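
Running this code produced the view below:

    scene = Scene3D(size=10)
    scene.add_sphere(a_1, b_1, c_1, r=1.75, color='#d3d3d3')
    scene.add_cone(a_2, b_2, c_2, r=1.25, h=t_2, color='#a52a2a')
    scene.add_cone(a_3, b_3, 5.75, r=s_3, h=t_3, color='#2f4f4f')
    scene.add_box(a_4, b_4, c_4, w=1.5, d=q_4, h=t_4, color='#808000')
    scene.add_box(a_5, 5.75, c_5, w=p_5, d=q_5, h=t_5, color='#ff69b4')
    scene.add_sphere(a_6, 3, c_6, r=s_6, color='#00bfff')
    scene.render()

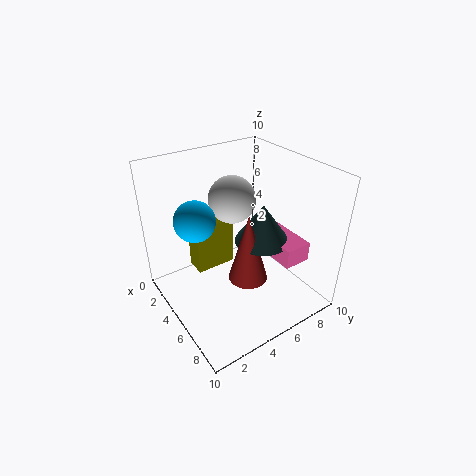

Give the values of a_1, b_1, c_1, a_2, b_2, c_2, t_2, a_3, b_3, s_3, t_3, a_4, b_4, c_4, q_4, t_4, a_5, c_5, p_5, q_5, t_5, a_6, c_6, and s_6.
a_1 = 2.75, b_1 = 6, c_1 = 6.75, a_2 = 7.25, b_2 = 4.25, c_2 = 3.5, t_2 = 4.5, a_3 = 7, b_3 = 5.5, s_3 = 1.75, t_3 = 2.5, a_4 = 1.75, b_4 = 2.75, c_4 = 1.75, q_4 = 3, t_4 = 3.75, a_5 = 6, c_5 = 4.75, p_5 = 3.25, q_5 = 1.75, t_5 = 1.25, a_6 = 2.5, c_6 = 5.75, s_6 = 1.5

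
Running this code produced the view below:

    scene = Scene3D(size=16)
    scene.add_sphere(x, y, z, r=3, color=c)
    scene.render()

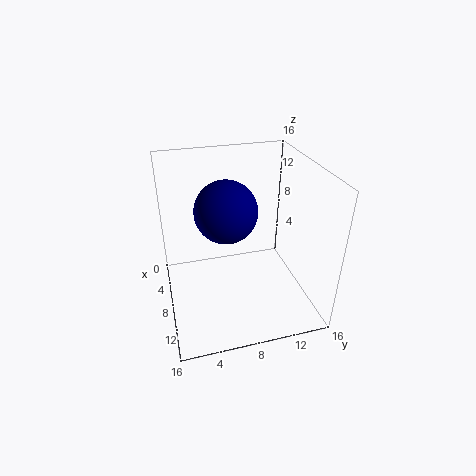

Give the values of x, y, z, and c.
x = 11, y = 6, z = 13, c = 'navy'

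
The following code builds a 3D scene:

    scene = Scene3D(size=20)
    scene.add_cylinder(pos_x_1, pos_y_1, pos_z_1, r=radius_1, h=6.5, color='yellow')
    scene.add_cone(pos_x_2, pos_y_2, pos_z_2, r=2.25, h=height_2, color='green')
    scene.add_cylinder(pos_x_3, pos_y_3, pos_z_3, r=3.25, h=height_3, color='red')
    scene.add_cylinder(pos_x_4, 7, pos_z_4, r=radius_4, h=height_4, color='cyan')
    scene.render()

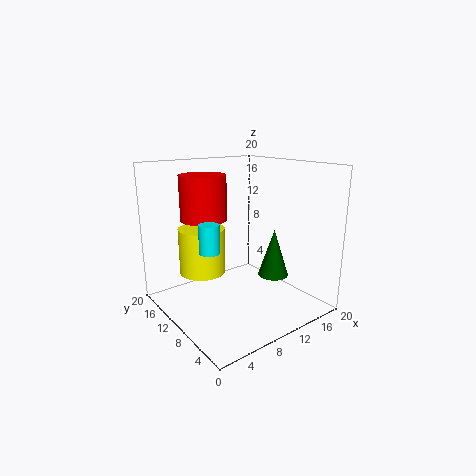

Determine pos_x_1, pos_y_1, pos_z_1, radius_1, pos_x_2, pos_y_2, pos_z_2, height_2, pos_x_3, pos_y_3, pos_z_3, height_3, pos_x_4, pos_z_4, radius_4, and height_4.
pos_x_1 = 6.25; pos_y_1 = 13.5; pos_z_1 = 4.75; radius_1 = 3.25; pos_x_2 = 15.5; pos_y_2 = 8.5; pos_z_2 = 3.5; height_2 = 7; pos_x_3 = 7; pos_y_3 = 14; pos_z_3 = 12.25; height_3 = 6.25; pos_x_4 = 3.5; pos_z_4 = 10.25; radius_4 = 1.25; height_4 = 3.5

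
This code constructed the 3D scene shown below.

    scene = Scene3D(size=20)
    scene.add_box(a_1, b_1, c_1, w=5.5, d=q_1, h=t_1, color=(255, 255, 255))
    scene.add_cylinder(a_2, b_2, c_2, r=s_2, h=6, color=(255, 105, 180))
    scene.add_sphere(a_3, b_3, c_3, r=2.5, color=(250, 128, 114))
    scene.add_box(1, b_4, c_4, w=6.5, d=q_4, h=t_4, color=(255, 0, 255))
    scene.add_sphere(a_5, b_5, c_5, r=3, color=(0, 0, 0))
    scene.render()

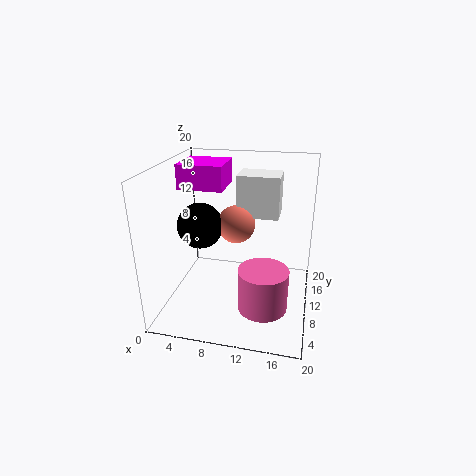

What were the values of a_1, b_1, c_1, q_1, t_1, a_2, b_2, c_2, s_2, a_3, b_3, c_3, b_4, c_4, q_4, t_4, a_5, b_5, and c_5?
a_1 = 10, b_1 = 9, c_1 = 13.5, q_1 = 4, t_1 = 5.5, a_2 = 14, b_2 = 8, c_2 = 0.5, s_2 = 3.5, a_3 = 10, b_3 = 9, c_3 = 12.5, b_4 = 11, c_4 = 16, q_4 = 6, t_4 = 3.5, a_5 = 5.5, b_5 = 7.5, c_5 = 12.5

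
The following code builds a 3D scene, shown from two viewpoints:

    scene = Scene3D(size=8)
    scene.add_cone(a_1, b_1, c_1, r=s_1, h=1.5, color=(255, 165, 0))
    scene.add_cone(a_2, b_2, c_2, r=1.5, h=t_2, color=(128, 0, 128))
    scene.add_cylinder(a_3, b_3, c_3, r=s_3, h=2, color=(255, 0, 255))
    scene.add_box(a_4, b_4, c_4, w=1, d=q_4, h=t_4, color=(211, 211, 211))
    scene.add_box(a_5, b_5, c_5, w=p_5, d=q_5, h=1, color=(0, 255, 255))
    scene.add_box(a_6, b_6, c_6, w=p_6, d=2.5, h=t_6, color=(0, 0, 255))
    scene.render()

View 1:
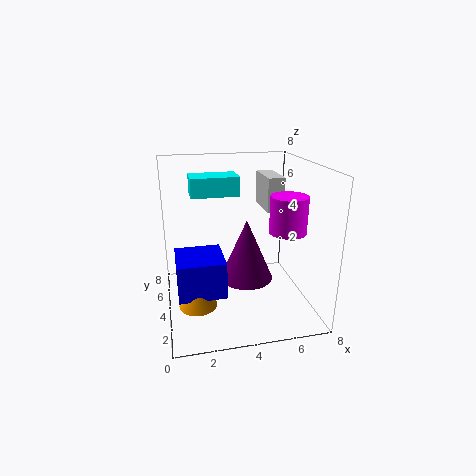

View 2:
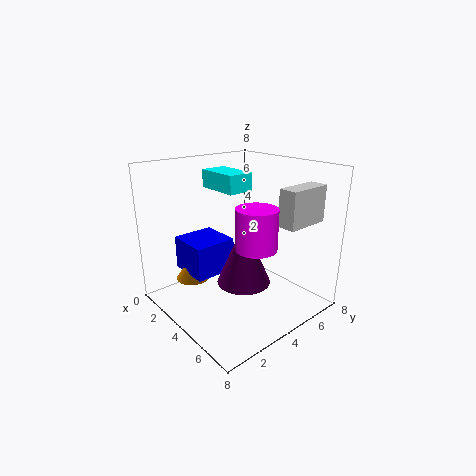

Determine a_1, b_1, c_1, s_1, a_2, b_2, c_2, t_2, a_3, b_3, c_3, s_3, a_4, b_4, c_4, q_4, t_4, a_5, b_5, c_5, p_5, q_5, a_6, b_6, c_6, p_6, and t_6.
a_1 = 1.5
b_1 = 2.5
c_1 = 1
s_1 = 1
a_2 = 4.5
b_2 = 4
c_2 = 1.5
t_2 = 3.5
a_3 = 6.5
b_3 = 3
c_3 = 4.5
s_3 = 1
a_4 = 6
b_4 = 5
c_4 = 5
q_4 = 2.5
t_4 = 2
a_5 = 1.5
b_5 = 3.5
c_5 = 6.5
p_5 = 2.5
q_5 = 1.5
a_6 = 0.5
b_6 = 2
c_6 = 1.5
p_6 = 2.5
t_6 = 2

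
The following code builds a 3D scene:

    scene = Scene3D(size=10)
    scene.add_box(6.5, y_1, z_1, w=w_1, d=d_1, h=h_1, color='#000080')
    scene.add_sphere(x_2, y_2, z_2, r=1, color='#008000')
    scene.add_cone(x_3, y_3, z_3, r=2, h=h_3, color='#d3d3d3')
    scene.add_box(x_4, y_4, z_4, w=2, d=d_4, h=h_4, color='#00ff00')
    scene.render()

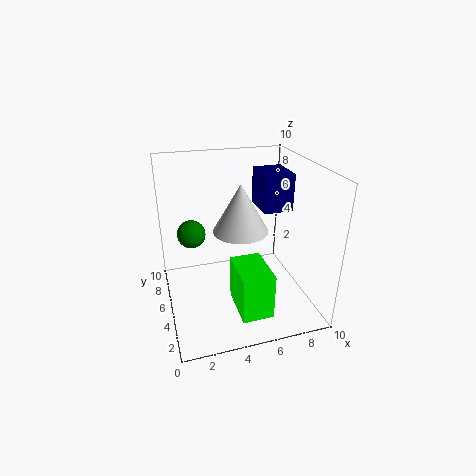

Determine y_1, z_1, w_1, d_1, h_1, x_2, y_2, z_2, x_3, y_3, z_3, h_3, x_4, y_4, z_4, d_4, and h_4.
y_1 = 4, z_1 = 7, w_1 = 2, d_1 = 2.5, h_1 = 2.5, x_2 = 2, y_2 = 6.5, z_2 = 5, x_3 = 5.5, y_3 = 6, z_3 = 5, h_3 = 3.5, x_4 = 4, y_4 = 0.5, z_4 = 1.5, d_4 = 3, h_4 = 3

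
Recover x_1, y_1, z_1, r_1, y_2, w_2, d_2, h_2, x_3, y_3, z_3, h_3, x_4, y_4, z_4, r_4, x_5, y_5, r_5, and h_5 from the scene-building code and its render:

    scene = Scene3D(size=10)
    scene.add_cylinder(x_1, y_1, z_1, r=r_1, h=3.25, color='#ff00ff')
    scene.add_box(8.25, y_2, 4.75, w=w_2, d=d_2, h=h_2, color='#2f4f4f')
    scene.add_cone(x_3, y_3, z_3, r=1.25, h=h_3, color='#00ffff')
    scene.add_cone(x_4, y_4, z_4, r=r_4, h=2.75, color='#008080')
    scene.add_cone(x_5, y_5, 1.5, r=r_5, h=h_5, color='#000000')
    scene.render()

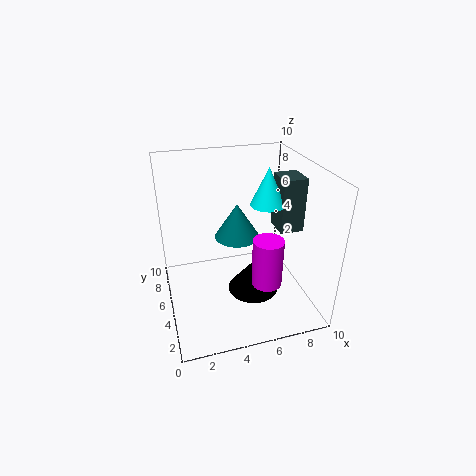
x_1 = 6.25; y_1 = 2.5; z_1 = 2.75; r_1 = 1; y_2 = 5; w_2 = 1.75; d_2 = 2; h_2 = 4; x_3 = 7.5; y_3 = 6; z_3 = 6.75; h_3 = 2.75; x_4 = 5.75; y_4 = 7.75; z_4 = 3.5; r_4 = 1.75; x_5 = 5.75; y_5 = 3.75; r_5 = 1.75; h_5 = 2.25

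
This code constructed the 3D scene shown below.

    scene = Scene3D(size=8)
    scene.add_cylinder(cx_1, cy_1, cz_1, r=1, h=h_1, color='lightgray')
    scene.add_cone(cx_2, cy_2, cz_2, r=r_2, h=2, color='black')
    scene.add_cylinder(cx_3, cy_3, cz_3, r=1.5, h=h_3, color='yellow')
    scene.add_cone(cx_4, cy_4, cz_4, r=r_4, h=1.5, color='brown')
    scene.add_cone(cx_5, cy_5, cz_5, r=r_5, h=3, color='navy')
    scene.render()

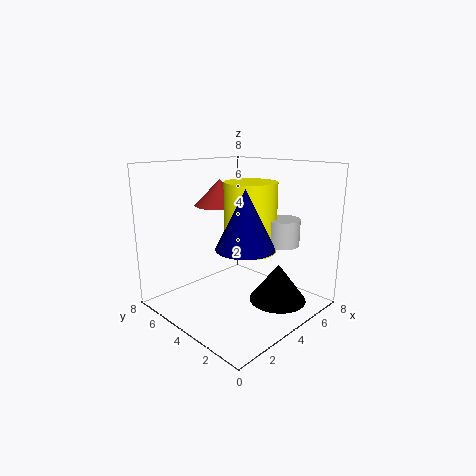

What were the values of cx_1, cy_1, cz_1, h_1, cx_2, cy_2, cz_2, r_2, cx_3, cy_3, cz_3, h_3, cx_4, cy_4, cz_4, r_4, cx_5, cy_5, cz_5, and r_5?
cx_1 = 6
cy_1 = 2.5
cz_1 = 3.5
h_1 = 1.5
cx_2 = 4.5
cy_2 = 1.5
cz_2 = 1
r_2 = 1.5
cx_3 = 5
cy_3 = 4
cz_3 = 3
h_3 = 4
cx_4 = 4.5
cy_4 = 6
cz_4 = 5.5
r_4 = 1.5
cx_5 = 3
cy_5 = 2.5
cz_5 = 4
r_5 = 1.5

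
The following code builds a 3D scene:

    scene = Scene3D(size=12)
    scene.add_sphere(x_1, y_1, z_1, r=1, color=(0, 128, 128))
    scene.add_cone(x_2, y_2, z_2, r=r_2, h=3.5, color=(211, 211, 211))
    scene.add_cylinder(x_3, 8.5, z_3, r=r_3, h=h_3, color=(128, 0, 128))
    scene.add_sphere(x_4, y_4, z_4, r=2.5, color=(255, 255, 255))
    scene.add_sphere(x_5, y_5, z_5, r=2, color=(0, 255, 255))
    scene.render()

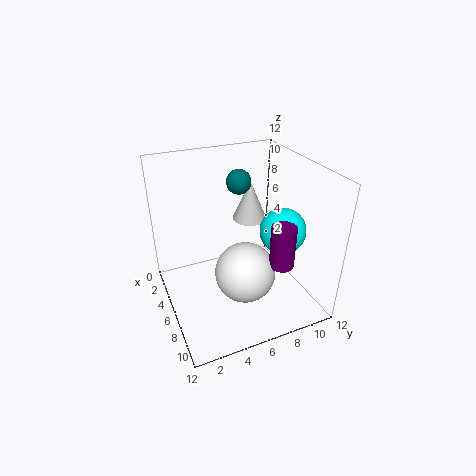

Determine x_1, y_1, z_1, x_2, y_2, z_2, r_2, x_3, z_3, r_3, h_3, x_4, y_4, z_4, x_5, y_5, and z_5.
x_1 = 5, y_1 = 6.5, z_1 = 10.5, x_2 = 4, y_2 = 8, z_2 = 6.5, r_2 = 1.5, x_3 = 9, z_3 = 4.5, r_3 = 1, h_3 = 3.5, x_4 = 7.5, y_4 = 6, z_4 = 3.5, x_5 = 6.5, y_5 = 10, z_5 = 6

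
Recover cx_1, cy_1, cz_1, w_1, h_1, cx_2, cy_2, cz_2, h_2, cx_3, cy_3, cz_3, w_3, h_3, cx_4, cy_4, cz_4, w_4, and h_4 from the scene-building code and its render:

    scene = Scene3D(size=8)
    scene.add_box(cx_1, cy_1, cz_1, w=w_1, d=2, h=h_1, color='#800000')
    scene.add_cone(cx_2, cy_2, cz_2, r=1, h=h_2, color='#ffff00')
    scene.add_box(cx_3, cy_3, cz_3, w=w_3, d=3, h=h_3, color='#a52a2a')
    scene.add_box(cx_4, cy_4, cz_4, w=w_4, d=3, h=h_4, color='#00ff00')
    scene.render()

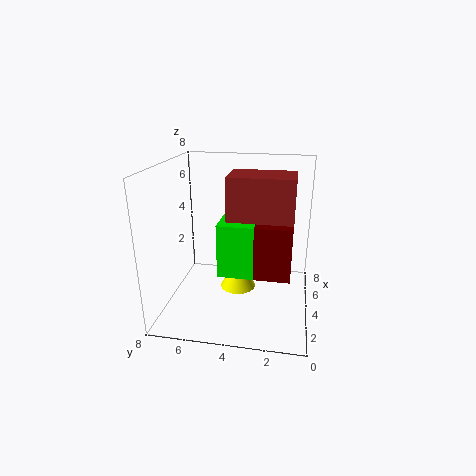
cx_1 = 3; cy_1 = 1; cz_1 = 2; w_1 = 1; h_1 = 3; cx_2 = 4; cy_2 = 4; cz_2 = 1; h_2 = 2; cx_3 = 1; cy_3 = 1; cz_3 = 6; w_3 = 2; h_3 = 2; cx_4 = 3; cy_4 = 2; cz_4 = 2; w_4 = 2; h_4 = 3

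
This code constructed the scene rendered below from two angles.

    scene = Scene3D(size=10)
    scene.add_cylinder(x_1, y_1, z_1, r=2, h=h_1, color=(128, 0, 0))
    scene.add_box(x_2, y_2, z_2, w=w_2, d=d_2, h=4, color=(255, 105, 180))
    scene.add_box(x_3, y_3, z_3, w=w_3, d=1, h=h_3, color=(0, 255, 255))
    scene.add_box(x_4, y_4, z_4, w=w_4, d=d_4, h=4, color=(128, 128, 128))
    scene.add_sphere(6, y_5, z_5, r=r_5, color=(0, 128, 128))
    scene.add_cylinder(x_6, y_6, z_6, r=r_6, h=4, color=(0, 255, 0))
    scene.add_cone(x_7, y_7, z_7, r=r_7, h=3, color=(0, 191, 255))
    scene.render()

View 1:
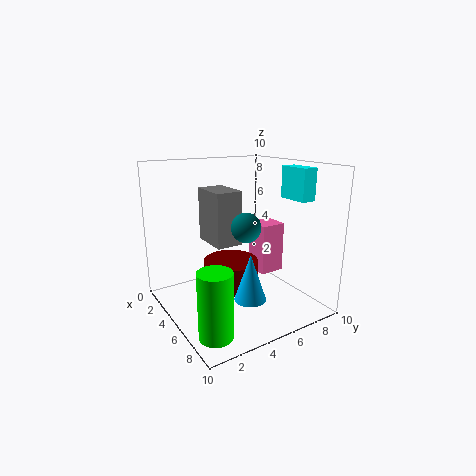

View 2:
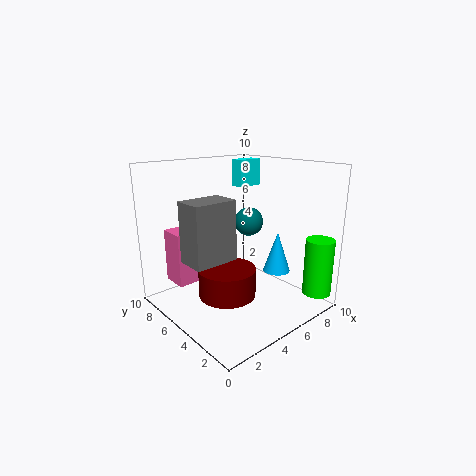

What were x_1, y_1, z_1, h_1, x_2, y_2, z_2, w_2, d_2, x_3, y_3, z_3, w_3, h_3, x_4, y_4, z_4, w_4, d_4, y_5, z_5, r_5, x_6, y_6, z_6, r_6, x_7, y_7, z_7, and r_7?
x_1 = 4, y_1 = 5, z_1 = 1, h_1 = 2, x_2 = 2, y_2 = 8, z_2 = 1, w_2 = 2, d_2 = 2, x_3 = 7, y_3 = 7, z_3 = 8, w_3 = 2, h_3 = 2, x_4 = 1, y_4 = 4, z_4 = 4, w_4 = 3, d_4 = 2, y_5 = 5, z_5 = 6, r_5 = 1, x_6 = 9, y_6 = 1, z_6 = 1, r_6 = 1, x_7 = 8, y_7 = 4, z_7 = 2, r_7 = 1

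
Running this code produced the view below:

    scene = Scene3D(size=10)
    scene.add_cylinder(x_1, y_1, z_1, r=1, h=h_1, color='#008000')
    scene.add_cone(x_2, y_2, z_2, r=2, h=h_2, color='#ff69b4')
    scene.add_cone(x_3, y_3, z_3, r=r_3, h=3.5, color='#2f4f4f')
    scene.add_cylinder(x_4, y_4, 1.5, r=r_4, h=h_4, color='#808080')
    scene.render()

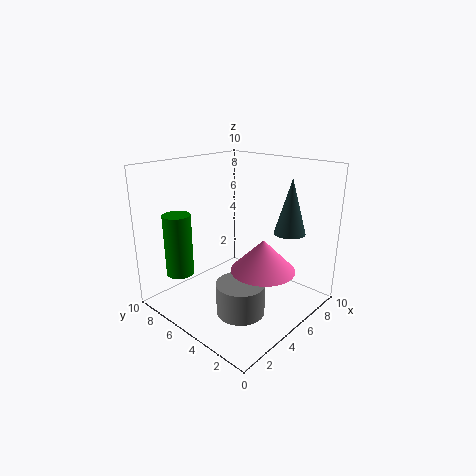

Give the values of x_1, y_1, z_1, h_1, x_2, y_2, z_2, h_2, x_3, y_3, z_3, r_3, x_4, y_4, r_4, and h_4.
x_1 = 2.5, y_1 = 8.5, z_1 = 2, h_1 = 4.5, x_2 = 4, y_2 = 2, z_2 = 4, h_2 = 2, x_3 = 6, y_3 = 1.5, z_3 = 6, r_3 = 1, x_4 = 2.5, y_4 = 2.5, r_4 = 1.5, h_4 = 2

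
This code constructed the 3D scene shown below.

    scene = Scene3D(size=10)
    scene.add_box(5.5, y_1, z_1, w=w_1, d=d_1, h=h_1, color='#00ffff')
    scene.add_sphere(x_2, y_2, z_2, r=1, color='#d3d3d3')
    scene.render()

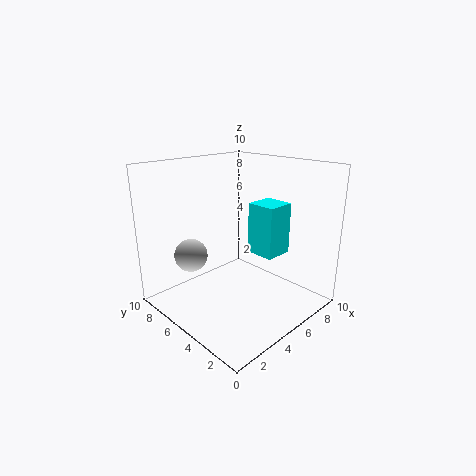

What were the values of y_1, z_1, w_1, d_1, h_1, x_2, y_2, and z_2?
y_1 = 2.5, z_1 = 4, w_1 = 2, d_1 = 2, h_1 = 3.5, x_2 = 1, y_2 = 5, z_2 = 5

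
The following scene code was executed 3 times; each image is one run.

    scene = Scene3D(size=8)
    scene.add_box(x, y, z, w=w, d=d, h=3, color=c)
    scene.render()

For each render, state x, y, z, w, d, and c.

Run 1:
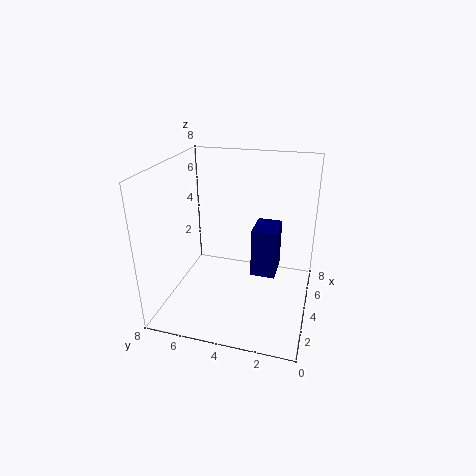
x = 5; y = 2; z = 1; w = 2; d = 1.5; c = 'navy'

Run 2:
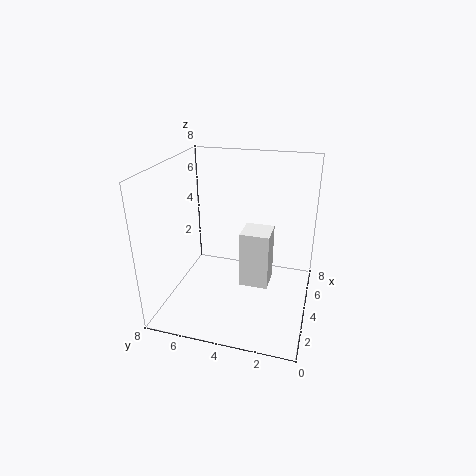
x = 2.5; y = 2; z = 2; w = 1.5; d = 1.5; c = 'white'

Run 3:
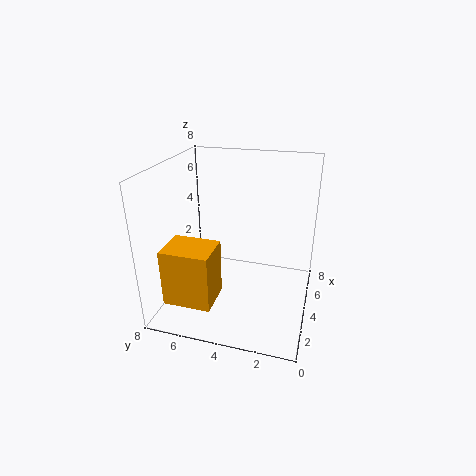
x = 0.5; y = 4.5; z = 1.5; w = 2; d = 2.5; c = 'orange'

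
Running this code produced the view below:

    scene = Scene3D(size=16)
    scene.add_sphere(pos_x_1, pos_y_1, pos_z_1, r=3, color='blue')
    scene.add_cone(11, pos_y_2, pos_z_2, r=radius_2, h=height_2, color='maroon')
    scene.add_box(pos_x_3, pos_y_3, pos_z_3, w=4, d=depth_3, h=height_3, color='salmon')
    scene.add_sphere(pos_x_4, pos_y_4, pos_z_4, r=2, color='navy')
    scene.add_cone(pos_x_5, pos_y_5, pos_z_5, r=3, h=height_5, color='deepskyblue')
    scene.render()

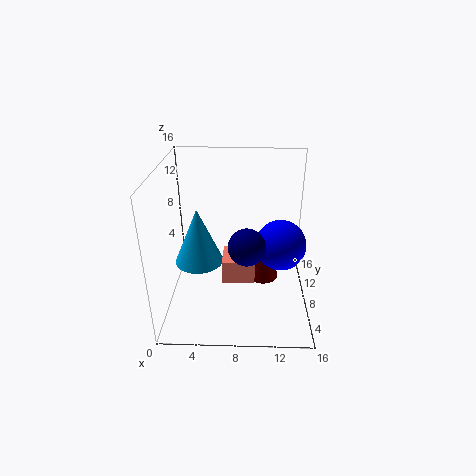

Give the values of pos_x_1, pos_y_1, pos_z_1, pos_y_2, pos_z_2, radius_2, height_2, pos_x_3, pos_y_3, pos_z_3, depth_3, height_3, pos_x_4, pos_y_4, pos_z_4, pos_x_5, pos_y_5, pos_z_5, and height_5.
pos_x_1 = 13
pos_y_1 = 10
pos_z_1 = 6
pos_y_2 = 11
pos_z_2 = 1
radius_2 = 2
height_2 = 7
pos_x_3 = 6
pos_y_3 = 9
pos_z_3 = 1
depth_3 = 4
height_3 = 3
pos_x_4 = 9
pos_y_4 = 6
pos_z_4 = 8
pos_x_5 = 3
pos_y_5 = 11
pos_z_5 = 3
height_5 = 7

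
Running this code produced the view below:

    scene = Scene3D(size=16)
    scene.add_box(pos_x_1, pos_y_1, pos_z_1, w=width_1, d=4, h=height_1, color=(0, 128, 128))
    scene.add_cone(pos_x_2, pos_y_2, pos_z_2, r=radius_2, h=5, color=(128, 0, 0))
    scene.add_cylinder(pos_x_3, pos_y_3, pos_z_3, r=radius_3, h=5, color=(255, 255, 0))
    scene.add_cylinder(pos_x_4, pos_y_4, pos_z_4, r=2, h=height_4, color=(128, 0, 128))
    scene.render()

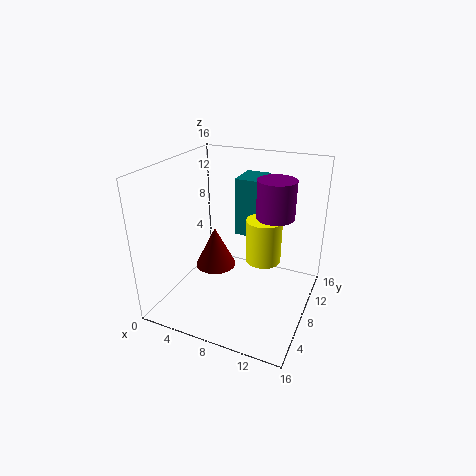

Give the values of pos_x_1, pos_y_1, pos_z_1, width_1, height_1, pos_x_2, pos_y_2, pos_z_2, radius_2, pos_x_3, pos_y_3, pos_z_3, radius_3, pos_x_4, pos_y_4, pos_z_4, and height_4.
pos_x_1 = 6
pos_y_1 = 11.5
pos_z_1 = 6.5
width_1 = 3
height_1 = 7
pos_x_2 = 4
pos_y_2 = 10
pos_z_2 = 2.5
radius_2 = 2.5
pos_x_3 = 10.5
pos_y_3 = 9.5
pos_z_3 = 5
radius_3 = 2
pos_x_4 = 12
pos_y_4 = 8.5
pos_z_4 = 11
height_4 = 4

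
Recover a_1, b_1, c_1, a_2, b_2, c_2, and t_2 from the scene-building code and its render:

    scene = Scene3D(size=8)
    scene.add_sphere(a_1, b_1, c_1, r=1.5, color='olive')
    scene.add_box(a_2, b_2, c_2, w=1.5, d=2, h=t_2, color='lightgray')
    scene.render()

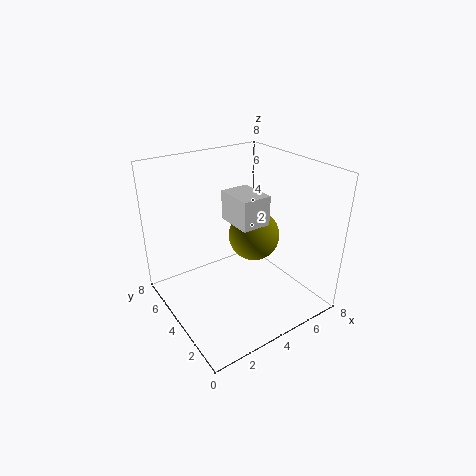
a_1 = 5.5
b_1 = 4.5
c_1 = 3.5
a_2 = 3
b_2 = 2
c_2 = 5.5
t_2 = 1.5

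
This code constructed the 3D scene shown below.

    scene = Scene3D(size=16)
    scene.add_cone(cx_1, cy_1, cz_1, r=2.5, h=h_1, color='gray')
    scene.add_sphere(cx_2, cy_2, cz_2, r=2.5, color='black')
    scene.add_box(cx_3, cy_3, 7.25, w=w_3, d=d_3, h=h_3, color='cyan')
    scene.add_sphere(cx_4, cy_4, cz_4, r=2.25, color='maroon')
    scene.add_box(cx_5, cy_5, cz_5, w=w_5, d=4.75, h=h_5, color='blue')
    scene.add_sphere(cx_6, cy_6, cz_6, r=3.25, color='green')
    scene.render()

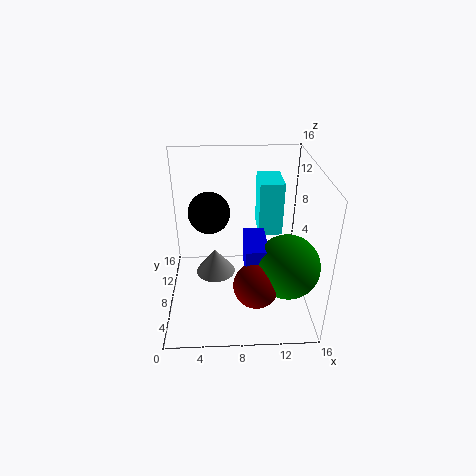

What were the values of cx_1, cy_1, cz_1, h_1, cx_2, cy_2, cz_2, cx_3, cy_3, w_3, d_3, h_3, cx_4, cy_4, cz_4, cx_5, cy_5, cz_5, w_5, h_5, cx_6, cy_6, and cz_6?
cx_1 = 5.25, cy_1 = 11.75, cz_1 = 0.75, h_1 = 3.25, cx_2 = 4.75, cy_2 = 11.75, cz_2 = 9.25, cx_3 = 10.5, cy_3 = 9.75, w_3 = 2.75, d_3 = 4.25, h_3 = 6.25, cx_4 = 9.5, cy_4 = 2.25, cz_4 = 6, cx_5 = 8.5, cy_5 = 2.75, cz_5 = 6.25, w_5 = 2.25, h_5 = 3.25, cx_6 = 12.75, cy_6 = 3.5, cz_6 = 7.25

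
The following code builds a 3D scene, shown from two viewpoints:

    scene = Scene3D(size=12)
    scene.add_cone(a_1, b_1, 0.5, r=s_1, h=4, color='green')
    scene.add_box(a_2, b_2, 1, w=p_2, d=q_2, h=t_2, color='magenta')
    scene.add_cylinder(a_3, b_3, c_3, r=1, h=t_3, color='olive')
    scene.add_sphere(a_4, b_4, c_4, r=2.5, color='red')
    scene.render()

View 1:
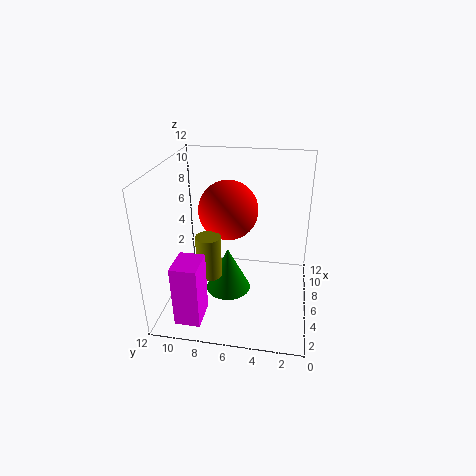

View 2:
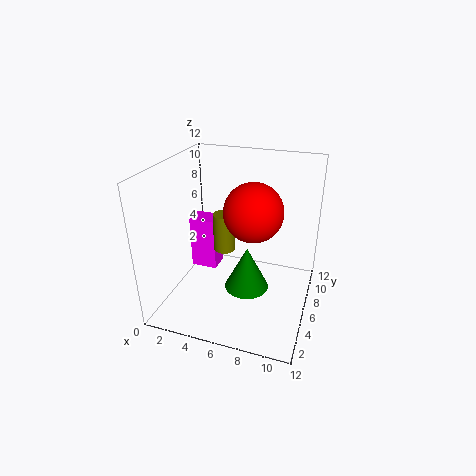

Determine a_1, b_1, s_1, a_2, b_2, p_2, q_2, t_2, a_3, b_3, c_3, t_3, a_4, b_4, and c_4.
a_1 = 6.5, b_1 = 7, s_1 = 2, a_2 = 0.5, b_2 = 8, p_2 = 2.5, q_2 = 2, t_2 = 5, a_3 = 4, b_3 = 8, c_3 = 3.5, t_3 = 3.5, a_4 = 7, b_4 = 7, c_4 = 8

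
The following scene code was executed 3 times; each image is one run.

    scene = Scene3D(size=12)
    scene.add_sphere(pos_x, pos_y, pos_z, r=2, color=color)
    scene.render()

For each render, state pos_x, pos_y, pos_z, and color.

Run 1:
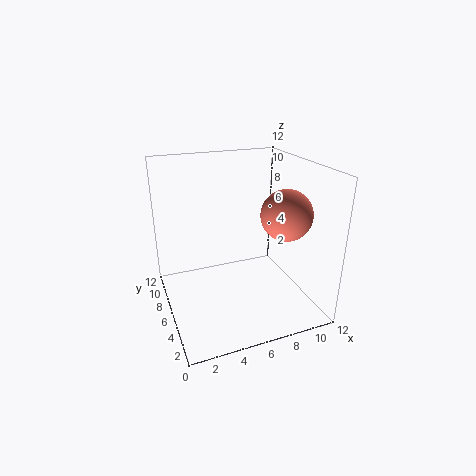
pos_x = 9, pos_y = 3.5, pos_z = 8.5, color = 'salmon'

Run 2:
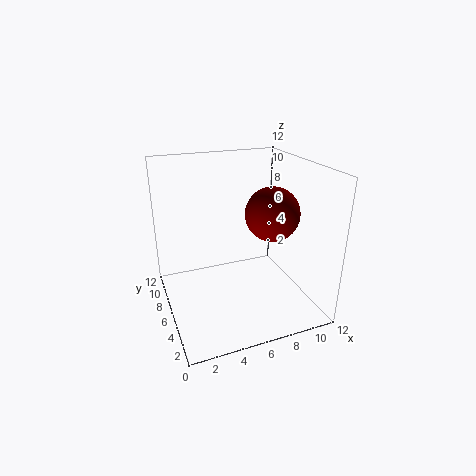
pos_x = 7.5, pos_y = 3, pos_z = 9, color = 'maroon'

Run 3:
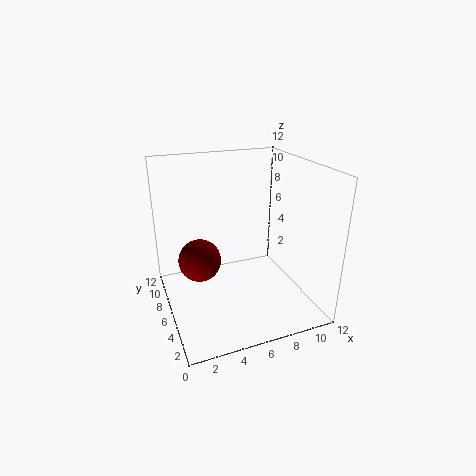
pos_x = 3.5, pos_y = 9.5, pos_z = 2.5, color = 'maroon'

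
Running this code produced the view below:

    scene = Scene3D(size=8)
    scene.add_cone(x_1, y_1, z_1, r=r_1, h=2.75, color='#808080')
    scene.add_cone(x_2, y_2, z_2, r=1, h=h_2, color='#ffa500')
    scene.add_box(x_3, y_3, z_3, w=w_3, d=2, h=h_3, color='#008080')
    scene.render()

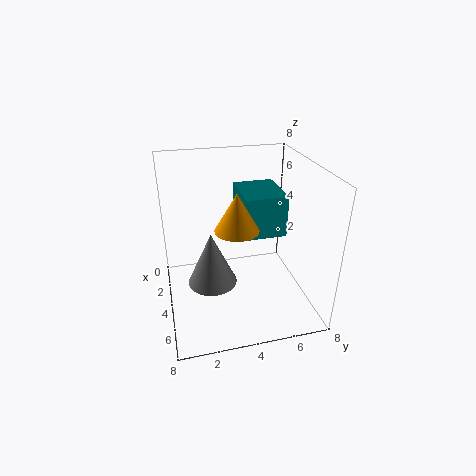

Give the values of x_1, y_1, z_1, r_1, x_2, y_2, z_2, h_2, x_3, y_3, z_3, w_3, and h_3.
x_1 = 5.5; y_1 = 2.25; z_1 = 2.5; r_1 = 1.25; x_2 = 6.75; y_2 = 3.25; z_2 = 6; h_2 = 1.75; x_3 = 4; y_3 = 3.75; z_3 = 5.25; w_3 = 2.5; h_3 = 2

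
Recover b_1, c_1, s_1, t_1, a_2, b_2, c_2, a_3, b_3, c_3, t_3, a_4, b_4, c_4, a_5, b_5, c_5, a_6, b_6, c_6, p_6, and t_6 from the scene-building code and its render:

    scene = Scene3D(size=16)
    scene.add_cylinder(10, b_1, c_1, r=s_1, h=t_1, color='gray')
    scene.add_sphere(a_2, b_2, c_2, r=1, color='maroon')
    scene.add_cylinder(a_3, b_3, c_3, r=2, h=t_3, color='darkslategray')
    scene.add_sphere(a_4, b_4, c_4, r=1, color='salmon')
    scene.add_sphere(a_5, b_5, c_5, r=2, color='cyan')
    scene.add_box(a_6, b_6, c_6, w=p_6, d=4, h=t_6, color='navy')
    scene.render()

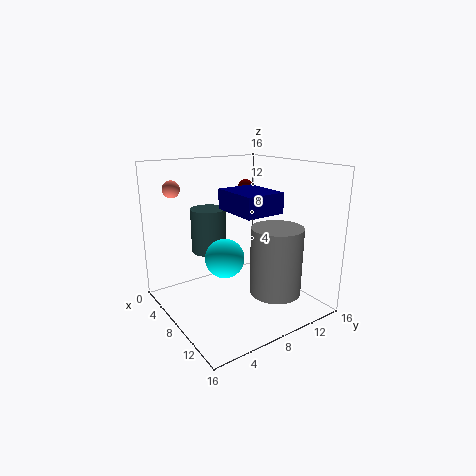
b_1 = 12; c_1 = 1; s_1 = 3; t_1 = 8; a_2 = 1; b_2 = 14; c_2 = 12; a_3 = 5; b_3 = 6; c_3 = 6; t_3 = 5; a_4 = 2; b_4 = 3; c_4 = 13; a_5 = 10; b_5 = 5; c_5 = 7; a_6 = 9; b_6 = 5; c_6 = 12; p_6 = 5; t_6 = 2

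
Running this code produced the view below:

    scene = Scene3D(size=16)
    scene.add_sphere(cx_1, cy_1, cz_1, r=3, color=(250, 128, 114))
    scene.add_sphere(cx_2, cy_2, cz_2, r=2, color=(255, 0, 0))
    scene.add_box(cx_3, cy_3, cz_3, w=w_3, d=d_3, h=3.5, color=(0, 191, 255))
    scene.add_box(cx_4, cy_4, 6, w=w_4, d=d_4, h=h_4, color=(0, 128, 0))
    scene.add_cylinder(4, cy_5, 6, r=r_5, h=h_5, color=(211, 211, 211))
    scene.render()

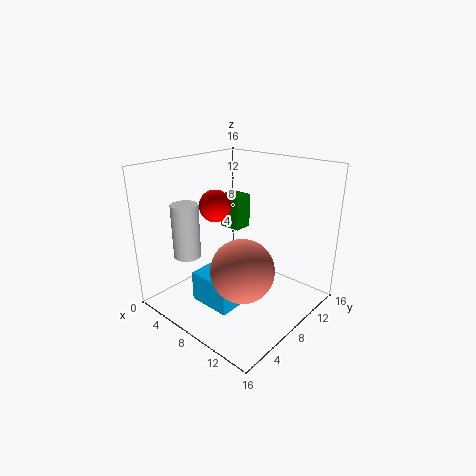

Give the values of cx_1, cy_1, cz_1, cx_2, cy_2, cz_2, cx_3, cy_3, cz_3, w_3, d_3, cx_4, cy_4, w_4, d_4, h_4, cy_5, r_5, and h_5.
cx_1 = 12.5
cy_1 = 3.5
cz_1 = 7.5
cx_2 = 2.5
cy_2 = 10
cz_2 = 10
cx_3 = 4.5
cy_3 = 4
cz_3 = 0.5
w_3 = 5
d_3 = 4
cx_4 = 0.5
cy_4 = 13
w_4 = 3
d_4 = 2.5
h_4 = 4.5
cy_5 = 4
r_5 = 1.5
h_5 = 6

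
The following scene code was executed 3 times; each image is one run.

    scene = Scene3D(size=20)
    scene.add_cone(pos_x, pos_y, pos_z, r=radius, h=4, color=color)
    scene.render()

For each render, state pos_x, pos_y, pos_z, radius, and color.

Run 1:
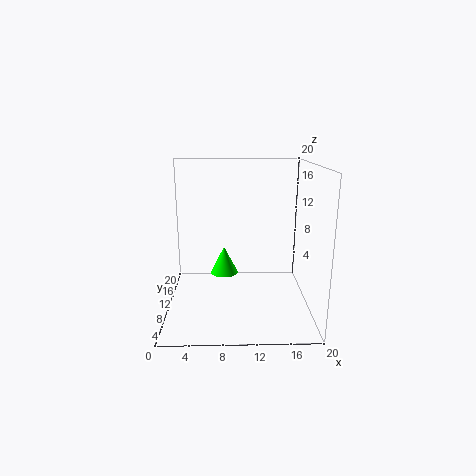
pos_x = 8
pos_y = 12
pos_z = 4
radius = 2
color = 'lime'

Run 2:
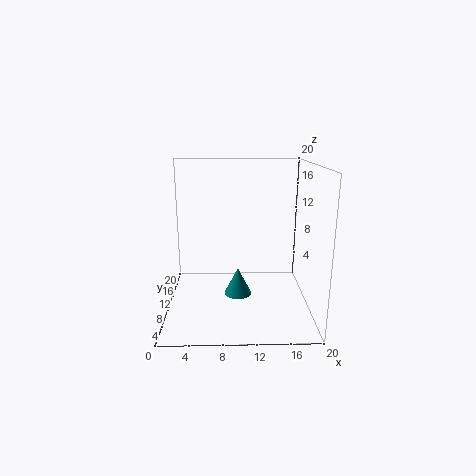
pos_x = 10
pos_y = 11
pos_z = 1
radius = 2
color = 'teal'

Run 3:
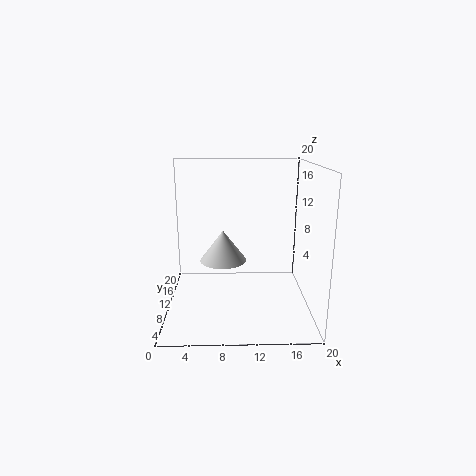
pos_x = 8
pos_y = 7
pos_z = 8
radius = 3
color = 'lightgray'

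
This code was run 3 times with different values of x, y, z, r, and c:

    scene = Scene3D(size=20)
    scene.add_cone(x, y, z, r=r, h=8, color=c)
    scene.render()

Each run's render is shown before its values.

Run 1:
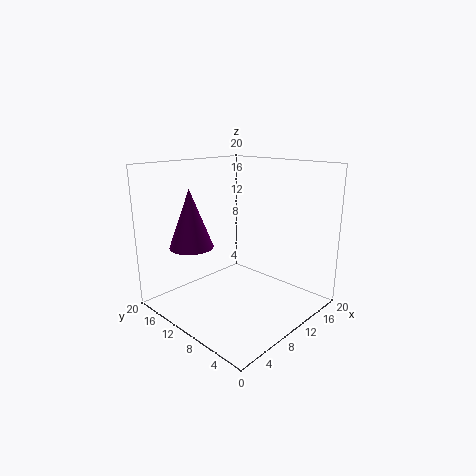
x = 5; y = 14; z = 9; r = 3; c = 'purple'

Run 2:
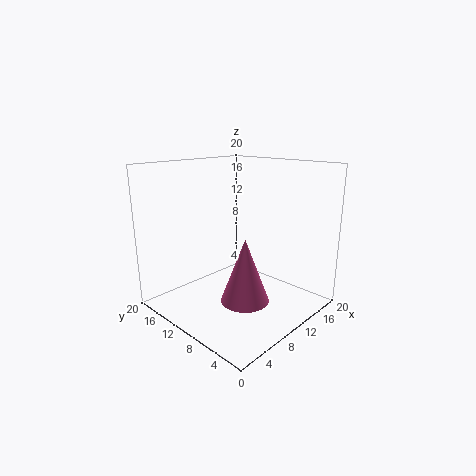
x = 6; y = 5; z = 4; r = 3; c = 'hotpink'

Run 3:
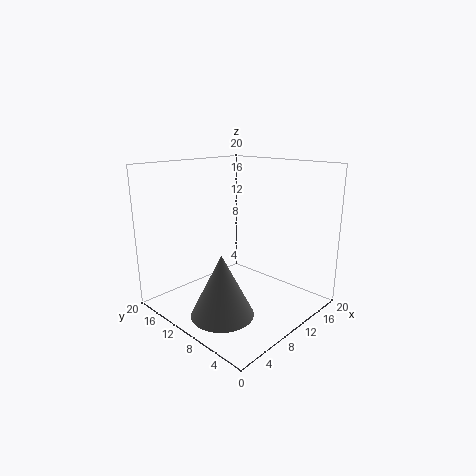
x = 4; y = 7; z = 2; r = 4; c = 'gray'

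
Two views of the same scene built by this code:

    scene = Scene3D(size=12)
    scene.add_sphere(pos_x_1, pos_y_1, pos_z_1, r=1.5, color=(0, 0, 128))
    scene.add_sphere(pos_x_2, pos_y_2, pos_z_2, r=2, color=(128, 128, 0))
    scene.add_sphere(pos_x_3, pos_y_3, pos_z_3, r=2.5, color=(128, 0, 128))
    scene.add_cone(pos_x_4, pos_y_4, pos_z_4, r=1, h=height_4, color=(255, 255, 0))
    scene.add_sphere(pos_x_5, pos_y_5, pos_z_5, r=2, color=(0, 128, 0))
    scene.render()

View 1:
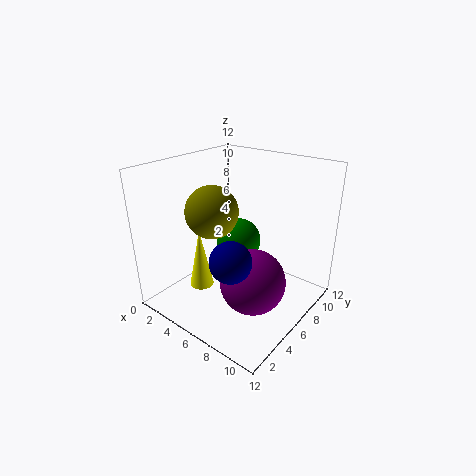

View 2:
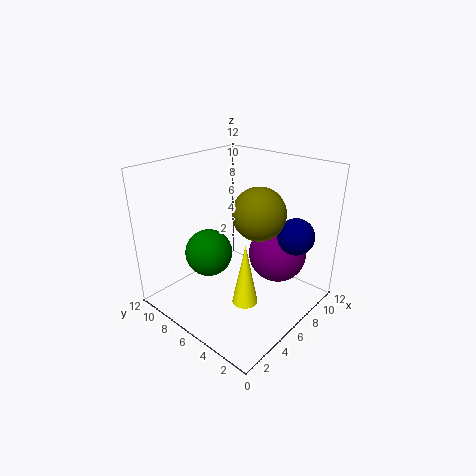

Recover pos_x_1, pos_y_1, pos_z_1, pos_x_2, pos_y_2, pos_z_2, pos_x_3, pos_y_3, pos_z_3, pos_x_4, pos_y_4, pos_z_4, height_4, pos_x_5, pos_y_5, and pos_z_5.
pos_x_1 = 8.5, pos_y_1 = 2, pos_z_1 = 6.5, pos_x_2 = 5.5, pos_y_2 = 3.5, pos_z_2 = 9, pos_x_3 = 9, pos_y_3 = 4, pos_z_3 = 4, pos_x_4 = 4, pos_y_4 = 3.5, pos_z_4 = 2, height_4 = 5, pos_x_5 = 4.5, pos_y_5 = 8, pos_z_5 = 4.5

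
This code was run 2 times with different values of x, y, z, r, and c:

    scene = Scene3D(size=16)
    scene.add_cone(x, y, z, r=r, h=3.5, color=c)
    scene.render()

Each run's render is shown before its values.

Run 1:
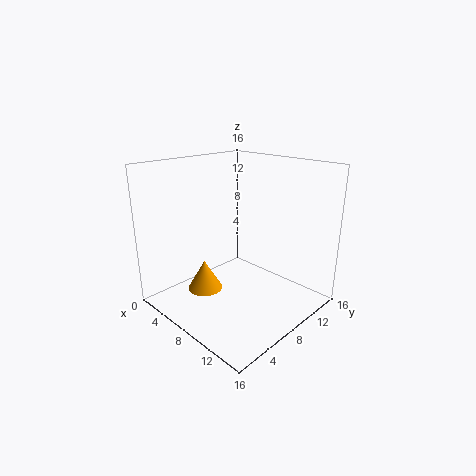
x = 5
y = 5.5
z = 1.5
r = 2
c = 'orange'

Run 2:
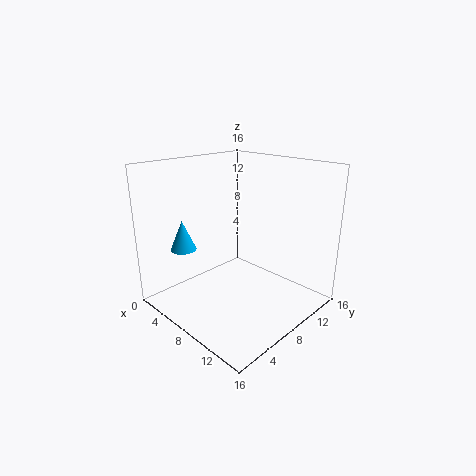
x = 2.5
y = 4.5
z = 6
r = 1.5
c = 'deepskyblue'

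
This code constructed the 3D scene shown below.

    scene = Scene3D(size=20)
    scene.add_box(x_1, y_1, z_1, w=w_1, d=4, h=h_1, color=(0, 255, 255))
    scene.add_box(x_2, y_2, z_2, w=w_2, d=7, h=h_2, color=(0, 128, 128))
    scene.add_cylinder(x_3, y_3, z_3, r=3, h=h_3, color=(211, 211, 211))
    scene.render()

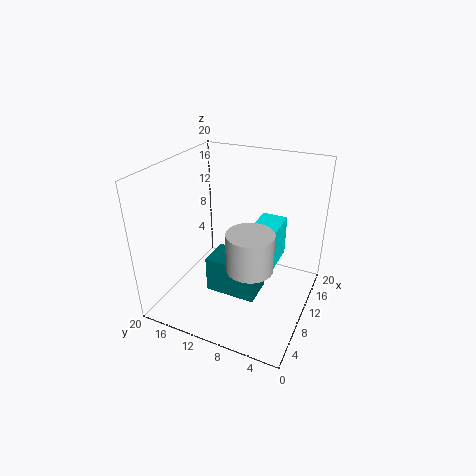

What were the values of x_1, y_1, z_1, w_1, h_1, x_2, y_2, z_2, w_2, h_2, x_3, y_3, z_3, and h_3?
x_1 = 13; y_1 = 6; z_1 = 3; w_1 = 7; h_1 = 6.5; x_2 = 6; y_2 = 6; z_2 = 3; w_2 = 4.5; h_2 = 5; x_3 = 6; y_3 = 6.5; z_3 = 8.5; h_3 = 5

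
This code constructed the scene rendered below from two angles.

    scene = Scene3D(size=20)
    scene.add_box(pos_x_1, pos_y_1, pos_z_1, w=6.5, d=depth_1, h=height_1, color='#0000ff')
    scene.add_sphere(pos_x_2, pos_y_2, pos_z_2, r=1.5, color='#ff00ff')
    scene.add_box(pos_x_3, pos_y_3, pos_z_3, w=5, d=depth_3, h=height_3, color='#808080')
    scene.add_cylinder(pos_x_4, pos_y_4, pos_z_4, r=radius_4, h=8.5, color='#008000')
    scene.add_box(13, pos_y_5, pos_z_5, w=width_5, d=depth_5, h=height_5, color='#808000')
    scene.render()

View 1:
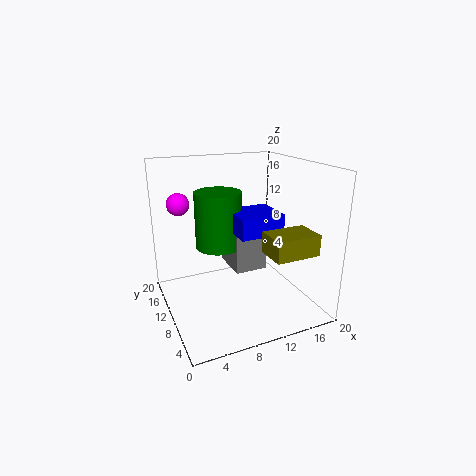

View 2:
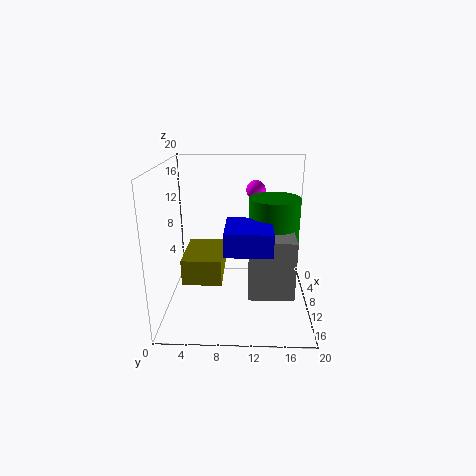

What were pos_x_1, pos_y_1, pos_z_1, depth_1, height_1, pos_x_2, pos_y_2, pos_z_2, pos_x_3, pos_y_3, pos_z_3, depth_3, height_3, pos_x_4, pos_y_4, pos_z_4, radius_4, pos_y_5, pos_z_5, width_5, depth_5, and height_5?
pos_x_1 = 10; pos_y_1 = 8.5; pos_z_1 = 10; depth_1 = 6; height_1 = 3; pos_x_2 = 2.5; pos_y_2 = 12.5; pos_z_2 = 15; pos_x_3 = 10.5; pos_y_3 = 11.5; pos_z_3 = 3.5; depth_3 = 6; height_3 = 8; pos_x_4 = 9; pos_y_4 = 15; pos_z_4 = 7; radius_4 = 3.5; pos_y_5 = 4; pos_z_5 = 8; width_5 = 6.5; depth_5 = 4.5; height_5 = 3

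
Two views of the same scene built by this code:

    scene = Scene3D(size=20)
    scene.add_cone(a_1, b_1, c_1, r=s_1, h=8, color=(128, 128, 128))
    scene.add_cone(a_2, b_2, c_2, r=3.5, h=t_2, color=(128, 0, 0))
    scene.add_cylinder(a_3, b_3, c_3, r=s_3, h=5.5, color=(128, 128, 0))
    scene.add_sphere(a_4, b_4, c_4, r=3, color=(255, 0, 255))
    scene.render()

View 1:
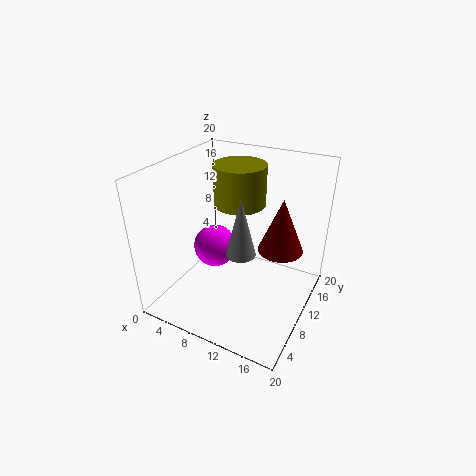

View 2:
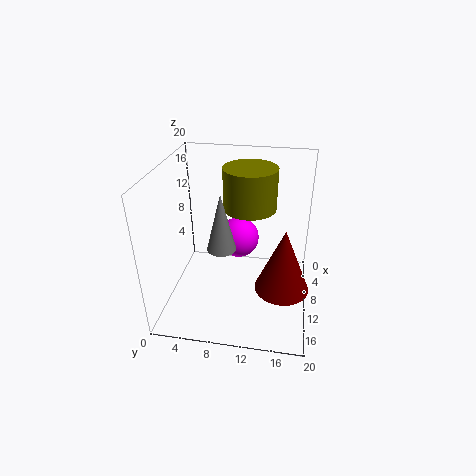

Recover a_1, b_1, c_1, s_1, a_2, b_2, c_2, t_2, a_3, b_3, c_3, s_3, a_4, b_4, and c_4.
a_1 = 11.5
b_1 = 8
c_1 = 9
s_1 = 2
a_2 = 14
b_2 = 16.5
c_2 = 5.5
t_2 = 8.5
a_3 = 9.5
b_3 = 11.5
c_3 = 14.5
s_3 = 3.5
a_4 = 6.5
b_4 = 9.5
c_4 = 8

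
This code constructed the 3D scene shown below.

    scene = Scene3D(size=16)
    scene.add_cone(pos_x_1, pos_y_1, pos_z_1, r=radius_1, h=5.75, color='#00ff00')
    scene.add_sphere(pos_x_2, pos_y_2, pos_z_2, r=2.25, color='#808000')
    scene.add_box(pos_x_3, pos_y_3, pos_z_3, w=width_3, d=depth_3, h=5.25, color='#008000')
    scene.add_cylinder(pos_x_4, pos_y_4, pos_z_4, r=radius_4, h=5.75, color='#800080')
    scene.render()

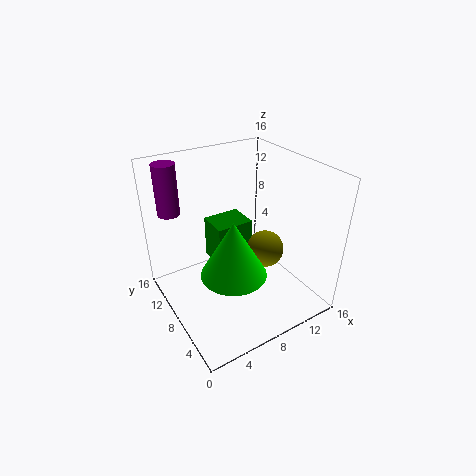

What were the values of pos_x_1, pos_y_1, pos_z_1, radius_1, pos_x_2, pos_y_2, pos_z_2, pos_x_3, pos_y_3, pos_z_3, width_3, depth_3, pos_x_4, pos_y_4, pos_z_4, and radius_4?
pos_x_1 = 5
pos_y_1 = 4
pos_z_1 = 7
radius_1 = 3.25
pos_x_2 = 12.25
pos_y_2 = 8.5
pos_z_2 = 4.75
pos_x_3 = 6.75
pos_y_3 = 10
pos_z_3 = 3
width_3 = 4.5
depth_3 = 3.75
pos_x_4 = 2.25
pos_y_4 = 13.25
pos_z_4 = 10.25
radius_4 = 1.25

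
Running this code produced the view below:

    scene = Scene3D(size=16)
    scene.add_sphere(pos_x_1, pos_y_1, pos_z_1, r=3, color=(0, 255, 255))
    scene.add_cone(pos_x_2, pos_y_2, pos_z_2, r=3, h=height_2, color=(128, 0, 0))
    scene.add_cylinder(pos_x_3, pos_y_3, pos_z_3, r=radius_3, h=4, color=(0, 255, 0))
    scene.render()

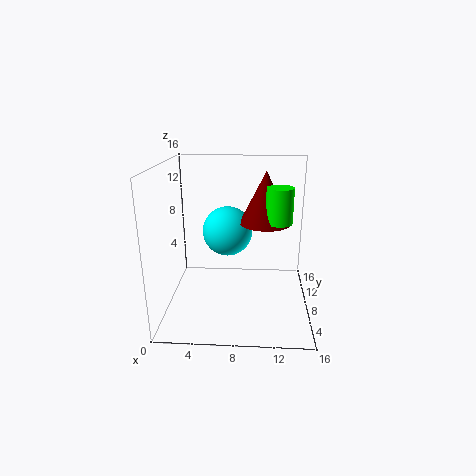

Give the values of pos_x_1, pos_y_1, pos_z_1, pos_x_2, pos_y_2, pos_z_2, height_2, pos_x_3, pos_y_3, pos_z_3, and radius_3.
pos_x_1 = 6.5, pos_y_1 = 11.5, pos_z_1 = 7.5, pos_x_2 = 11, pos_y_2 = 10.5, pos_z_2 = 9, height_2 = 6, pos_x_3 = 12.5, pos_y_3 = 9, pos_z_3 = 9.5, radius_3 = 1.5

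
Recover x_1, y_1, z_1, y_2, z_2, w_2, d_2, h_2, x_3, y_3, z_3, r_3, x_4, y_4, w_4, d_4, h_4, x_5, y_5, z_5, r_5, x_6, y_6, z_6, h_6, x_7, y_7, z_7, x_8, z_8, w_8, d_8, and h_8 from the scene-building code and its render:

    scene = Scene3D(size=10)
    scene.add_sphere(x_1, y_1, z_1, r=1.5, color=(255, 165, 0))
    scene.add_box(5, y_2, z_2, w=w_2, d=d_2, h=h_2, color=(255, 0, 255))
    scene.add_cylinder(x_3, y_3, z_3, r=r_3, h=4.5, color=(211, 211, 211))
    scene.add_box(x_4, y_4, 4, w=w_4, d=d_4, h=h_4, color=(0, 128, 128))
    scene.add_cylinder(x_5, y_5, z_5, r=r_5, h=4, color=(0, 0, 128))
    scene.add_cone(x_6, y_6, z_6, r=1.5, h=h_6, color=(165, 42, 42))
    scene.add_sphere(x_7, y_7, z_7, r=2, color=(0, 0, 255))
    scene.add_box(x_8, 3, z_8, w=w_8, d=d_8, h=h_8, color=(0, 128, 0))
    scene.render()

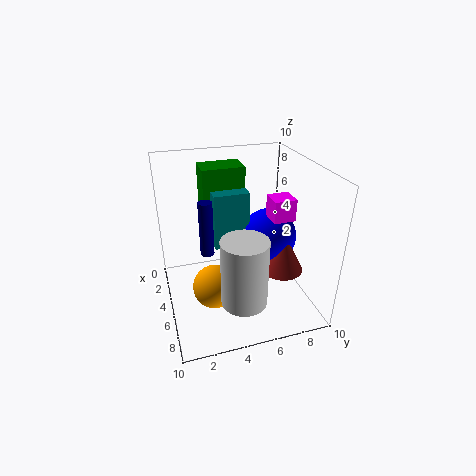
x_1 = 6, y_1 = 3, z_1 = 2, y_2 = 7, z_2 = 6.5, w_2 = 1.5, d_2 = 1.5, h_2 = 1.5, x_3 = 8, y_3 = 4.5, z_3 = 2, r_3 = 1.5, x_4 = 3, y_4 = 3.5, w_4 = 1.5, d_4 = 2.5, h_4 = 4, x_5 = 4, y_5 = 3, z_5 = 3.5, r_5 = 0.5, x_6 = 6, y_6 = 8, z_6 = 2.5, h_6 = 3, x_7 = 4.5, y_7 = 7.5, z_7 = 4.5, x_8 = 1.5, z_8 = 6, w_8 = 2, d_8 = 3, h_8 = 3.5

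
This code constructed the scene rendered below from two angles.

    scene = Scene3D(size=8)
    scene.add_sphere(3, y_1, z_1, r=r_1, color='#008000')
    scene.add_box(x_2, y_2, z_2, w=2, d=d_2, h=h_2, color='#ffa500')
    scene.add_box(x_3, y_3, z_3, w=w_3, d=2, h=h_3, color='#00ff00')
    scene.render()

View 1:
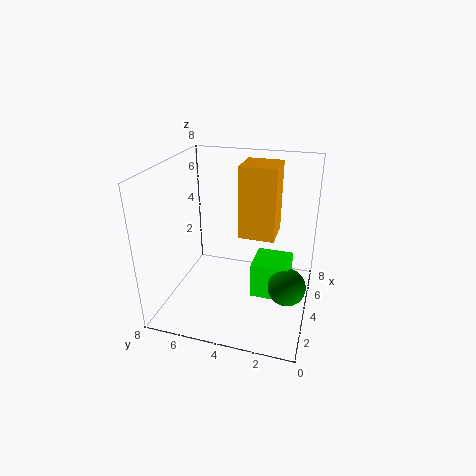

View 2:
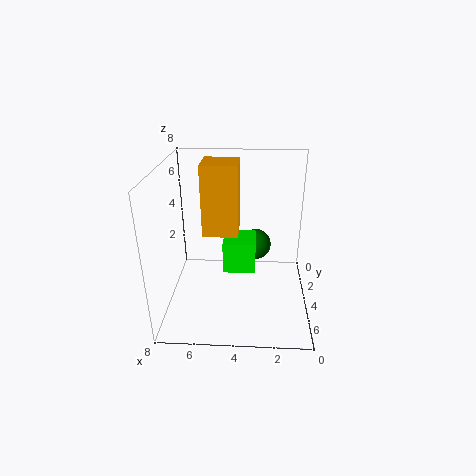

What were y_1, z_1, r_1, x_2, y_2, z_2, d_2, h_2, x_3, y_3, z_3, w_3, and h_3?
y_1 = 1; z_1 = 2; r_1 = 1; x_2 = 4; y_2 = 2; z_2 = 4; d_2 = 2; h_2 = 4; x_3 = 3; y_3 = 1; z_3 = 1; w_3 = 2; h_3 = 2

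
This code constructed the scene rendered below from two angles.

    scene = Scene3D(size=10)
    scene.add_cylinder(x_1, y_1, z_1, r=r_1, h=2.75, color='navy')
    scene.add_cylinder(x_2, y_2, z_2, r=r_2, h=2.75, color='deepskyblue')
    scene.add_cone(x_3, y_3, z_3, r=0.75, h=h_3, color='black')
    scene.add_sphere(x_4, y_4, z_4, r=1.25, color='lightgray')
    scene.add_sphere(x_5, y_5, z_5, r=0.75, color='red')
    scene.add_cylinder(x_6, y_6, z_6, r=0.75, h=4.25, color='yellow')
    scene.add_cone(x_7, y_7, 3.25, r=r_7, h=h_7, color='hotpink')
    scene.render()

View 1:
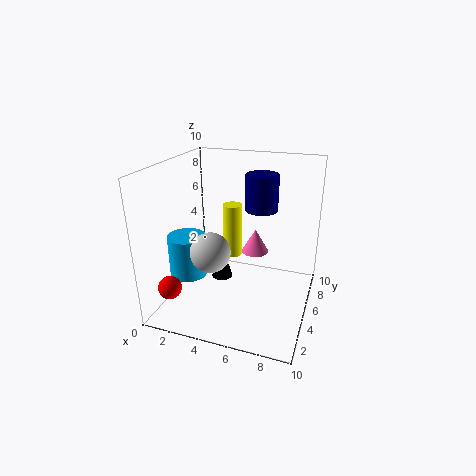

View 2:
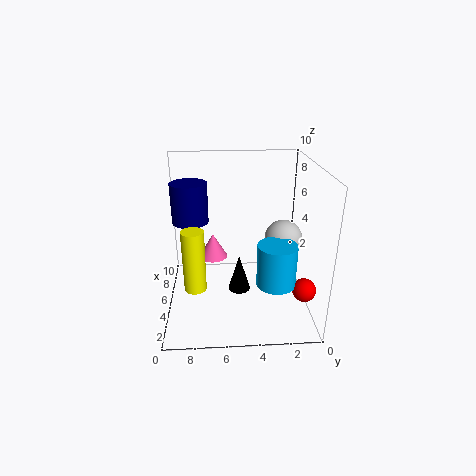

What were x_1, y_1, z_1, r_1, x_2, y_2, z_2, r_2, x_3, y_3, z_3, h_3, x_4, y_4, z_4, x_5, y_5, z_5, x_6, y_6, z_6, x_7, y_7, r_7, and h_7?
x_1 = 5.75
y_1 = 8.25
z_1 = 6
r_1 = 1.25
x_2 = 2.25
y_2 = 2.75
z_2 = 3
r_2 = 1.25
x_3 = 3.75
y_3 = 5
z_3 = 1.75
h_3 = 2.5
x_4 = 4.25
y_4 = 2
z_4 = 5.25
x_5 = 1.75
y_5 = 1
z_5 = 2.75
x_6 = 3.5
y_6 = 8
z_6 = 2
x_7 = 5.75
y_7 = 6.75
r_7 = 1
h_7 = 1.75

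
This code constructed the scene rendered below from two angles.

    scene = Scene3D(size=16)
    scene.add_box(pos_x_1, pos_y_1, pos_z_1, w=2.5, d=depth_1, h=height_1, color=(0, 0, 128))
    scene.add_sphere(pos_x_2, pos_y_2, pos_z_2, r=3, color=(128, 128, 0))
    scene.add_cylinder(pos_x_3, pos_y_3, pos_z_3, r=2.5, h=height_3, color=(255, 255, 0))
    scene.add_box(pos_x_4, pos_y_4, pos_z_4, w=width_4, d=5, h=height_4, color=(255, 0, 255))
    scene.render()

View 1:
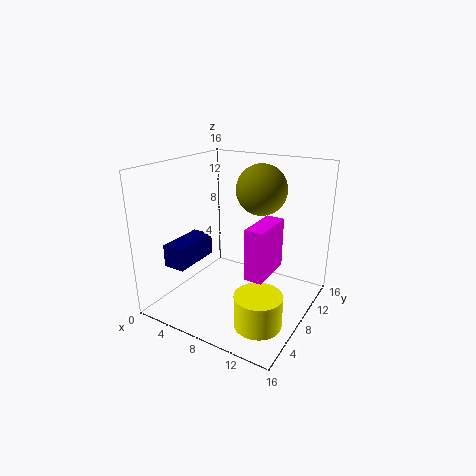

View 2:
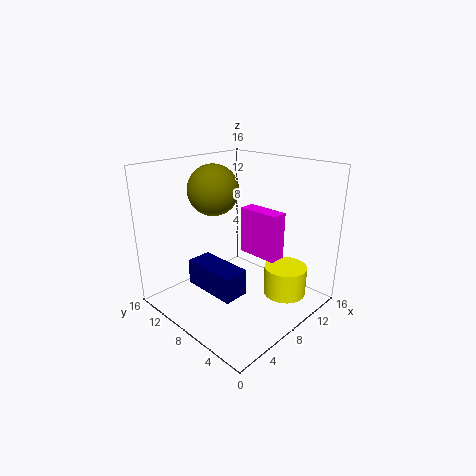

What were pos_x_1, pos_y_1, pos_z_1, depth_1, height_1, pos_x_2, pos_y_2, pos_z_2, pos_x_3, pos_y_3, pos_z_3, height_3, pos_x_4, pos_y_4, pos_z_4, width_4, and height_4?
pos_x_1 = 1.5, pos_y_1 = 3, pos_z_1 = 5, depth_1 = 5.5, height_1 = 2.5, pos_x_2 = 8.5, pos_y_2 = 12.5, pos_z_2 = 12.5, pos_x_3 = 12.5, pos_y_3 = 4.5, pos_z_3 = 0.5, height_3 = 3.5, pos_x_4 = 10.5, pos_y_4 = 5, pos_z_4 = 5, width_4 = 2, height_4 = 5.5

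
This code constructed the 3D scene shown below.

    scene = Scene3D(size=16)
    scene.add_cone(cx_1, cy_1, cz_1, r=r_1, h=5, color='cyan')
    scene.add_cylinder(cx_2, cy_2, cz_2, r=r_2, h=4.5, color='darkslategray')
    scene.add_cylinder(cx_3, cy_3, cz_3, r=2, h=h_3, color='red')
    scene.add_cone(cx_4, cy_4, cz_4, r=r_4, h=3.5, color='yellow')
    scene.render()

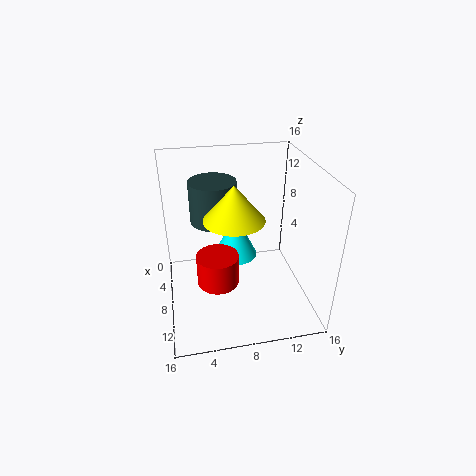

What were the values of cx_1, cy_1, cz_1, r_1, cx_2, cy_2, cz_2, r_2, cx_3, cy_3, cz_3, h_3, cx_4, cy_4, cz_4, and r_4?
cx_1 = 6.5
cy_1 = 8
cz_1 = 5
r_1 = 2.5
cx_2 = 7
cy_2 = 5.5
cz_2 = 10
r_2 = 2.5
cx_3 = 13
cy_3 = 5
cz_3 = 6.5
h_3 = 3
cx_4 = 11
cy_4 = 7
cz_4 = 12
r_4 = 3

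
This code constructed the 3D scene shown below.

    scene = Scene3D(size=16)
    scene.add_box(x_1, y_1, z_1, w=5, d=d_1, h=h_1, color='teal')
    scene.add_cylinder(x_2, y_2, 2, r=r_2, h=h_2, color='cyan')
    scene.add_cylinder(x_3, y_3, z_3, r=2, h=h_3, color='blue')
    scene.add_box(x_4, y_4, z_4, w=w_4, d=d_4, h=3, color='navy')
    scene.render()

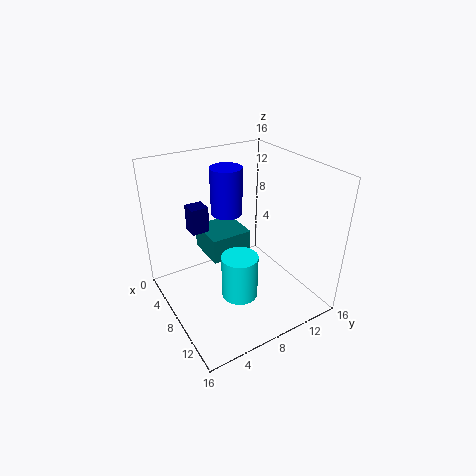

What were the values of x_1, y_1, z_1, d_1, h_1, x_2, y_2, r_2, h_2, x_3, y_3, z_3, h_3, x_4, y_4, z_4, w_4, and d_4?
x_1 = 1, y_1 = 6, z_1 = 4, d_1 = 5, h_1 = 3, x_2 = 10, y_2 = 7, r_2 = 2, h_2 = 5, x_3 = 2, y_3 = 10, z_3 = 8, h_3 = 6, x_4 = 3, y_4 = 4, z_4 = 8, w_4 = 2, d_4 = 2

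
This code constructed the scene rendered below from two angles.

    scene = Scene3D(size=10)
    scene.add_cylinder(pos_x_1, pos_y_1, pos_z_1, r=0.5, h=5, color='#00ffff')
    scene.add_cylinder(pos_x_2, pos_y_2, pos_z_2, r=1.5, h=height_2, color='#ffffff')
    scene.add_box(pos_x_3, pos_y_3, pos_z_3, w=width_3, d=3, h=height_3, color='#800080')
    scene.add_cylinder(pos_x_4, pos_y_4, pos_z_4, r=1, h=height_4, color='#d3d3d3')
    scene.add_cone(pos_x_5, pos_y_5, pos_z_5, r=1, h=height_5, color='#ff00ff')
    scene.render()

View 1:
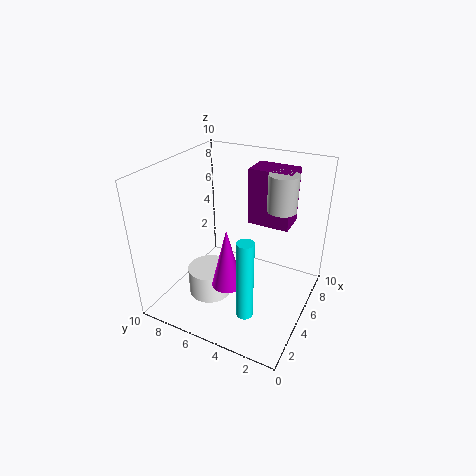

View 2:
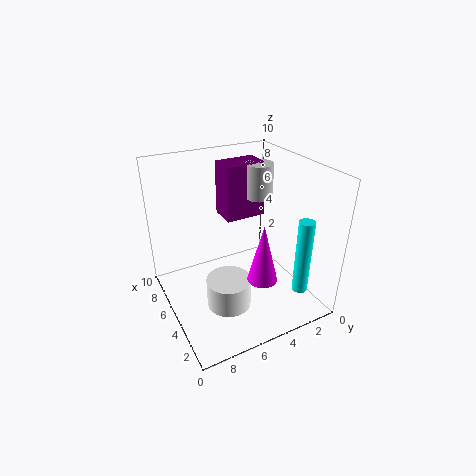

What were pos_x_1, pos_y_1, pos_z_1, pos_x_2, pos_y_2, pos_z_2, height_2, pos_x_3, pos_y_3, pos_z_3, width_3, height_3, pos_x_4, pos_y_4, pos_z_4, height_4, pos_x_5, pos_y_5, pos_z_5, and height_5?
pos_x_1 = 1
pos_y_1 = 2.5
pos_z_1 = 2.5
pos_x_2 = 3.5
pos_y_2 = 6.5
pos_z_2 = 1
height_2 = 2
pos_x_3 = 6.5
pos_y_3 = 2
pos_z_3 = 5.5
width_3 = 2
height_3 = 4
pos_x_4 = 6.5
pos_y_4 = 2.5
pos_z_4 = 7
height_4 = 2.5
pos_x_5 = 2.5
pos_y_5 = 4.5
pos_z_5 = 3
height_5 = 4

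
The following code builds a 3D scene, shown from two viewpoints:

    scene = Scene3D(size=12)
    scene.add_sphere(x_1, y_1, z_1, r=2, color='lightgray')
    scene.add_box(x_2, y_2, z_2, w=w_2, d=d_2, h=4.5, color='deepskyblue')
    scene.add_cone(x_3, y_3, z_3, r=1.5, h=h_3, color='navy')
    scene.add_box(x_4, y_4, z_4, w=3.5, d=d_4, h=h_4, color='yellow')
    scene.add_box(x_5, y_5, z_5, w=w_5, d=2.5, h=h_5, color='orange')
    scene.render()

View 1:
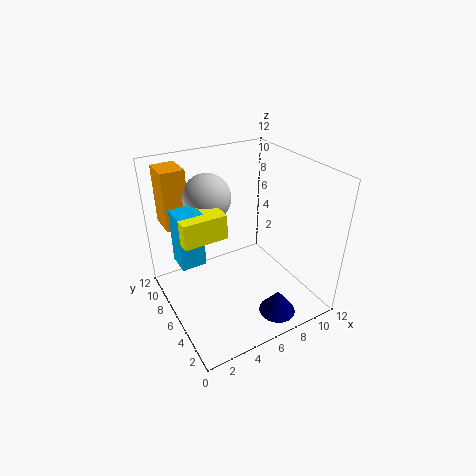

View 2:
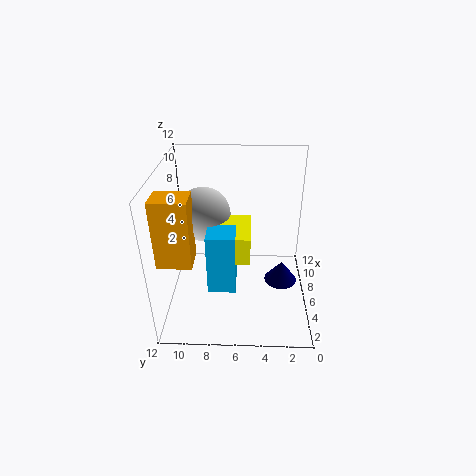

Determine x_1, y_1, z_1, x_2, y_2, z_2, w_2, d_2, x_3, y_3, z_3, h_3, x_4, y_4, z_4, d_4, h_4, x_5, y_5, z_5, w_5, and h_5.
x_1 = 4.5
y_1 = 8.5
z_1 = 9
x_2 = 1
y_2 = 6
z_2 = 4.5
w_2 = 2
d_2 = 2
x_3 = 7.5
y_3 = 2
z_3 = 0.5
h_3 = 2
x_4 = 1
y_4 = 5
z_4 = 7
d_4 = 2.5
h_4 = 2
x_5 = 1
y_5 = 9
z_5 = 6.5
w_5 = 2
h_5 = 5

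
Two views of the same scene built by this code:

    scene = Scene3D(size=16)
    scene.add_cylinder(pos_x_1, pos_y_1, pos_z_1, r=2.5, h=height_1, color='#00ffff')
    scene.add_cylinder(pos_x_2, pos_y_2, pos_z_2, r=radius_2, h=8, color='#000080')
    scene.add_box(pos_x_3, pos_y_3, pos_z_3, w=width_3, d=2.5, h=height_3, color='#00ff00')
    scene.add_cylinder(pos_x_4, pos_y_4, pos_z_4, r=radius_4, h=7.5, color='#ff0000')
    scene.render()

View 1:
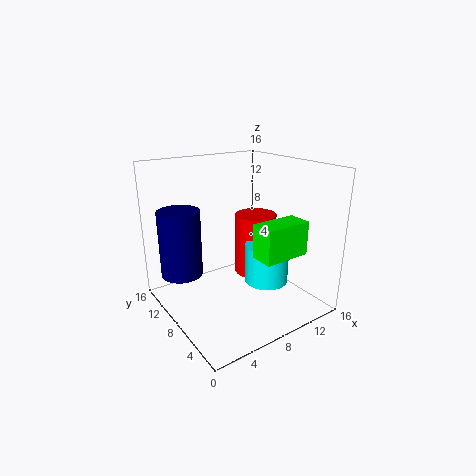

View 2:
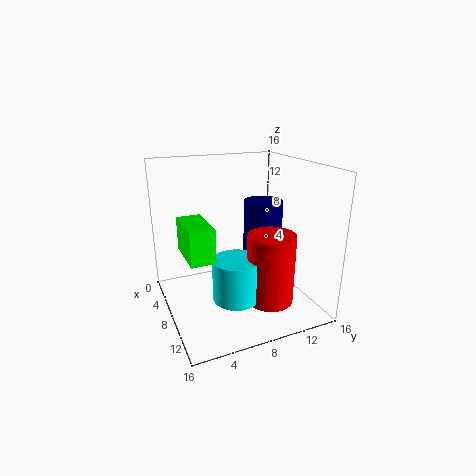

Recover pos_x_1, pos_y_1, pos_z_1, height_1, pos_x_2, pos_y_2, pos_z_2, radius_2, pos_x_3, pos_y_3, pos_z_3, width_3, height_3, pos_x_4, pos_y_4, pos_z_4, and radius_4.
pos_x_1 = 11
pos_y_1 = 6.5
pos_z_1 = 2.5
height_1 = 4.5
pos_x_2 = 3.5
pos_y_2 = 13.5
pos_z_2 = 2.5
radius_2 = 2.5
pos_x_3 = 7
pos_y_3 = 1.5
pos_z_3 = 7.5
width_3 = 5
height_3 = 3.5
pos_x_4 = 12
pos_y_4 = 10
pos_z_4 = 2
radius_4 = 2.5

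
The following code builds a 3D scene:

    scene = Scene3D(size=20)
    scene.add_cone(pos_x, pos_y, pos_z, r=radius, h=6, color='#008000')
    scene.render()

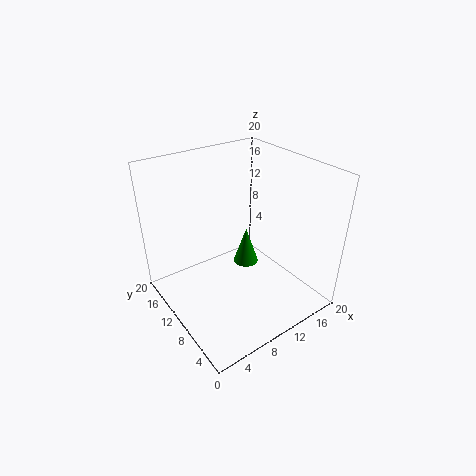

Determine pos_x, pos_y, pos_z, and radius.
pos_x = 14.5
pos_y = 14
pos_z = 2
radius = 2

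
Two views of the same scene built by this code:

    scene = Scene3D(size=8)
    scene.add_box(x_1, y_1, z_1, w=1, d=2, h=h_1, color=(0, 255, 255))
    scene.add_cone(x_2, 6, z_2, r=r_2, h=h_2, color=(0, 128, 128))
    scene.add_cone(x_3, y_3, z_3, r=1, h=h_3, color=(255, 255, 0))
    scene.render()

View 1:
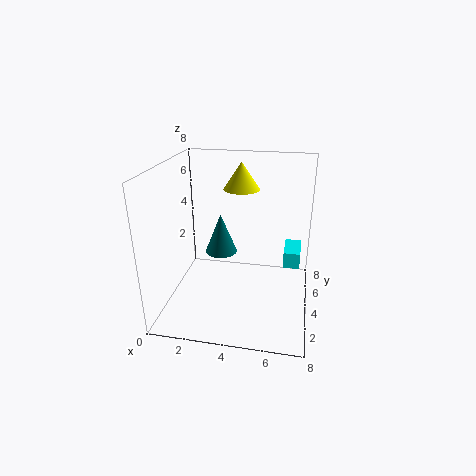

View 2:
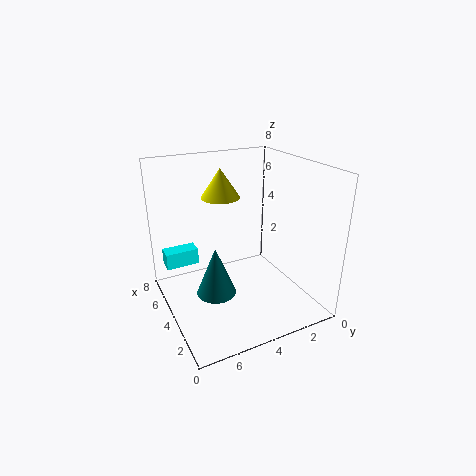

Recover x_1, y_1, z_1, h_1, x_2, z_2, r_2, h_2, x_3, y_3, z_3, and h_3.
x_1 = 6.5; y_1 = 5.5; z_1 = 1.5; h_1 = 1; x_2 = 2.5; z_2 = 2; r_2 = 1; h_2 = 2.5; x_3 = 4; y_3 = 5; z_3 = 6.5; h_3 = 1.5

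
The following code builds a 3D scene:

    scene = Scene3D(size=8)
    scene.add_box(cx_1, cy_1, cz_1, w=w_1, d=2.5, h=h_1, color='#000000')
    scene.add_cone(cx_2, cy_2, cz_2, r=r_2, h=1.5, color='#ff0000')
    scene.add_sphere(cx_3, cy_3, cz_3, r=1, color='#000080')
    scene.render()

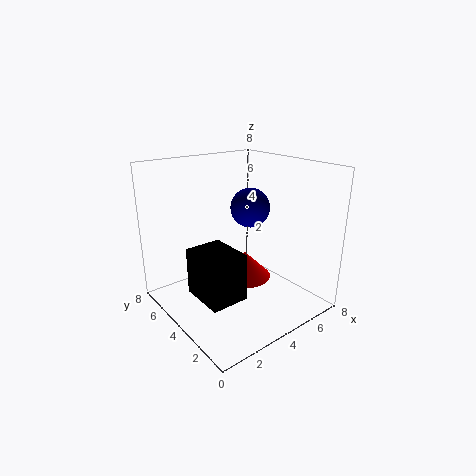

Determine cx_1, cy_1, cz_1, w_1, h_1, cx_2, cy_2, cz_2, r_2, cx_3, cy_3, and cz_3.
cx_1 = 1, cy_1 = 2, cz_1 = 1.5, w_1 = 2, h_1 = 2.5, cx_2 = 4.5, cy_2 = 4, cz_2 = 1.5, r_2 = 1.5, cx_3 = 4, cy_3 = 3, cz_3 = 6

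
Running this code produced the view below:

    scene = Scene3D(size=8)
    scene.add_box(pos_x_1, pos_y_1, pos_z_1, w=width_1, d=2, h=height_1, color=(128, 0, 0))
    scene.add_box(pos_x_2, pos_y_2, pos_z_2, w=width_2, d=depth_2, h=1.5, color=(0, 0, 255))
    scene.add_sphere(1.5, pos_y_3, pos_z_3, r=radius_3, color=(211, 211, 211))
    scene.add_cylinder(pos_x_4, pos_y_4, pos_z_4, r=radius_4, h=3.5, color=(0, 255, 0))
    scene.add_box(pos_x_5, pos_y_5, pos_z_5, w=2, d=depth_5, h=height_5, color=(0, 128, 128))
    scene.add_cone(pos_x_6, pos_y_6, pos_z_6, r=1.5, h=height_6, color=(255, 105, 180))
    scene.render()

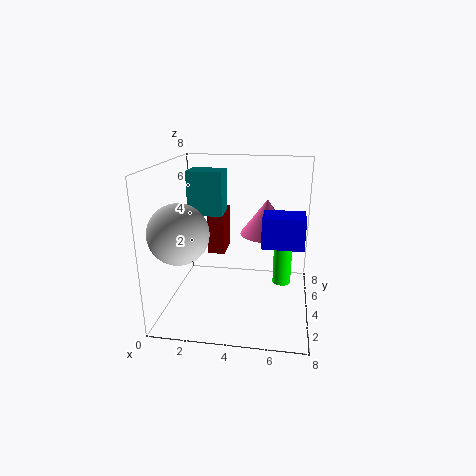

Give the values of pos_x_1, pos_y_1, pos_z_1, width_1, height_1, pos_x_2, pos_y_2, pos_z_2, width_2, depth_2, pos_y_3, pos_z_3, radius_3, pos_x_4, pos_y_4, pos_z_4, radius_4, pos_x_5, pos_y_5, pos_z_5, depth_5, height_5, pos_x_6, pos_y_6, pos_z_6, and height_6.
pos_x_1 = 2, pos_y_1 = 5, pos_z_1 = 2.5, width_1 = 1, height_1 = 2.5, pos_x_2 = 5.5, pos_y_2 = 1.5, pos_z_2 = 4.5, width_2 = 2, depth_2 = 1.5, pos_y_3 = 1.5, pos_z_3 = 5, radius_3 = 1.5, pos_x_4 = 6.5, pos_y_4 = 4, pos_z_4 = 1.5, radius_4 = 0.5, pos_x_5 = 1, pos_y_5 = 4.5, pos_z_5 = 5, depth_5 = 1.5, height_5 = 2.5, pos_x_6 = 5.5, pos_y_6 = 5, pos_z_6 = 4, height_6 = 2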